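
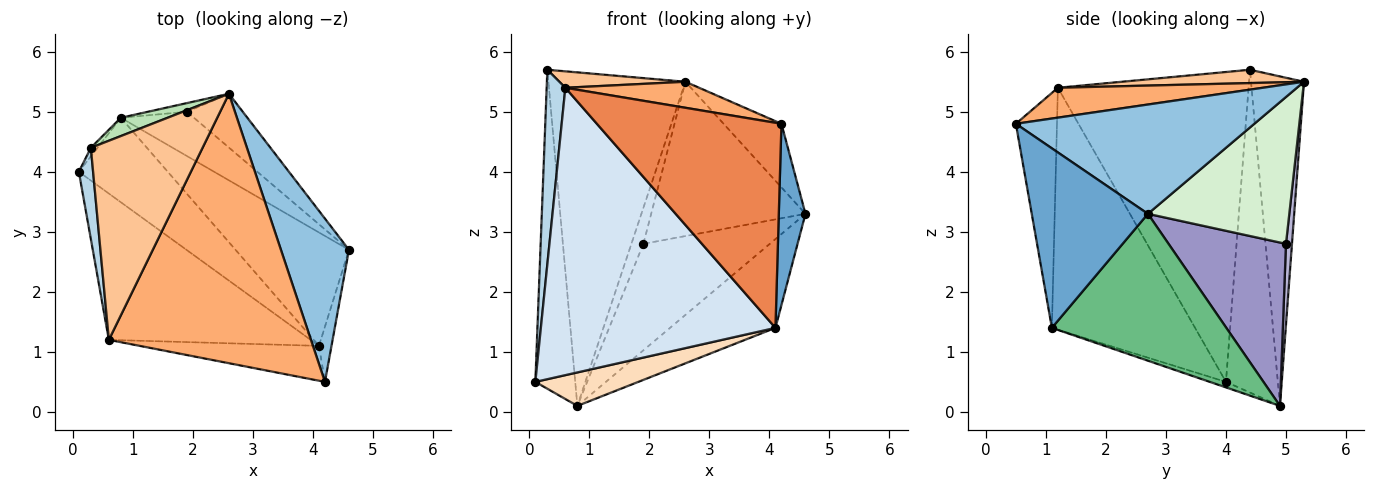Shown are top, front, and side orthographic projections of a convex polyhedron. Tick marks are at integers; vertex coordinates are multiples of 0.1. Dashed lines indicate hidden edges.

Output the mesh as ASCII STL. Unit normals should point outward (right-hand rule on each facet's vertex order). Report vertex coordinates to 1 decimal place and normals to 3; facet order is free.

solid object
 facet normal 0.972 -0.223 -0.068
  outer loop
   vertex 4.1 1.1 1.4
   vertex 4.6 2.7 3.3
   vertex 4.2 0.5 4.8
  endloop
 endfacet
 facet normal 0.832 0.202 0.518
  outer loop
   vertex 2.6 5.3 5.5
   vertex 4.2 0.5 4.8
   vertex 4.6 2.7 3.3
  endloop
 endfacet
 facet normal -0.994 -0.097 0.046
  outer loop
   vertex 0.6 1.2 5.4
   vertex 0.3 4.4 5.7
   vertex 0.1 4.0 0.5
  endloop
 endfacet
 facet normal -0.478 -0.783 -0.399
  outer loop
   vertex 0.6 1.2 5.4
   vertex 0.1 4.0 0.5
   vertex 4.1 1.1 1.4
  endloop
 endfacet
 facet normal -0.215 -0.963 -0.164
  outer loop
   vertex 0.6 1.2 5.4
   vertex 4.1 1.1 1.4
   vertex 4.2 0.5 4.8
  endloop
 endfacet
 facet normal 0.146 -0.095 0.985
  outer loop
   vertex 0.6 1.2 5.4
   vertex 4.2 0.5 4.8
   vertex 2.6 5.3 5.5
  endloop
 endfacet
 facet normal 0.118 -0.082 0.990
  outer loop
   vertex 0.6 1.2 5.4
   vertex 2.6 5.3 5.5
   vertex 0.3 4.4 5.7
  endloop
 endfacet
 facet normal -0.058 -0.368 -0.928
  outer loop
   vertex 0.8 4.9 0.1
   vertex 4.1 1.1 1.4
   vertex 0.1 4.0 0.5
  endloop
 endfacet
 facet normal 0.714 0.432 -0.551
  outer loop
   vertex 0.8 4.9 0.1
   vertex 4.6 2.7 3.3
   vertex 4.1 1.1 1.4
  endloop
 endfacet
 facet normal -0.793 0.609 -0.016
  outer loop
   vertex 0.8 4.9 0.1
   vertex 0.1 4.0 0.5
   vertex 0.3 4.4 5.7
  endloop
 endfacet
 facet normal -0.360 0.932 0.051
  outer loop
   vertex 0.8 4.9 0.1
   vertex 0.3 4.4 5.7
   vertex 2.6 5.3 5.5
  endloop
 endfacet
 facet normal 0.654 0.714 -0.249
  outer loop
   vertex 1.9 5.0 2.8
   vertex 2.6 5.3 5.5
   vertex 4.6 2.7 3.3
  endloop
 endfacet
 facet normal 0.651 0.701 -0.291
  outer loop
   vertex 1.9 5.0 2.8
   vertex 4.6 2.7 3.3
   vertex 0.8 4.9 0.1
  endloop
 endfacet
 facet normal 0.437 0.874 -0.211
  outer loop
   vertex 1.9 5.0 2.8
   vertex 0.8 4.9 0.1
   vertex 2.6 5.3 5.5
  endloop
 endfacet
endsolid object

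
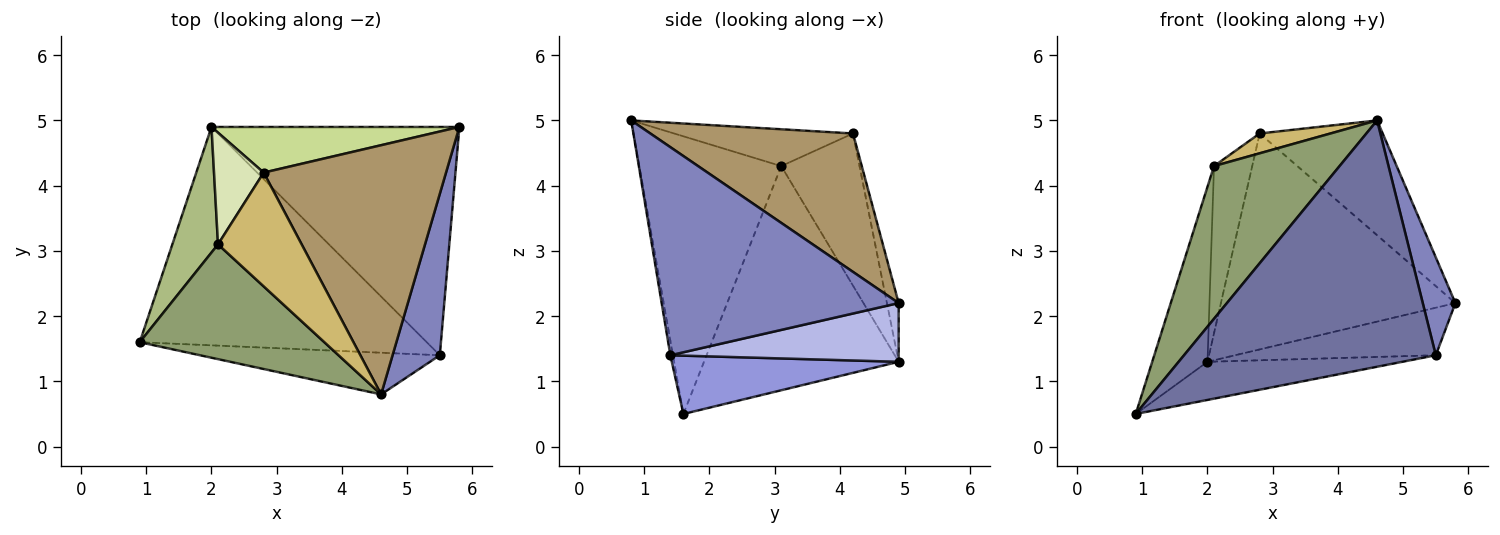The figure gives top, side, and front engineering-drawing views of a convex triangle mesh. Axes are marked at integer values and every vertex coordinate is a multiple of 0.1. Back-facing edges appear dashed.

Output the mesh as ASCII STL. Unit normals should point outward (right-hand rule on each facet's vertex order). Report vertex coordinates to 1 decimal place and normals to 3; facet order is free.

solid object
 facet normal -0.010 -0.986 -0.167
  outer loop
   vertex 5.5 1.4 1.4
   vertex 4.6 0.8 5.0
   vertex 0.9 1.6 0.5
  endloop
 endfacet
 facet normal 0.967 -0.133 0.219
  outer loop
   vertex 5.5 1.4 1.4
   vertex 5.8 4.9 2.2
   vertex 4.6 0.8 5.0
  endloop
 endfacet
 facet normal 0.196 0.169 -0.966
  outer loop
   vertex 5.5 1.4 1.4
   vertex 0.9 1.6 0.5
   vertex 2.0 4.9 1.3
  endloop
 endfacet
 facet normal 0.226 0.199 -0.954
  outer loop
   vertex 5.5 1.4 1.4
   vertex 2.0 4.9 1.3
   vertex 5.8 4.9 2.2
  endloop
 endfacet
 facet normal -0.670 -0.593 0.446
  outer loop
   vertex 2.1 3.1 4.3
   vertex 0.9 1.6 0.5
   vertex 4.6 0.8 5.0
  endloop
 endfacet
 facet normal -0.944 0.268 0.192
  outer loop
   vertex 2.1 3.1 4.3
   vertex 2.0 4.9 1.3
   vertex 0.9 1.6 0.5
  endloop
 endfacet
 facet normal -0.049 0.977 0.207
  outer loop
   vertex 2.8 4.2 4.8
   vertex 5.8 4.9 2.2
   vertex 2.0 4.9 1.3
  endloop
 endfacet
 facet normal -0.862 0.421 0.281
  outer loop
   vertex 2.8 4.2 4.8
   vertex 2.0 4.9 1.3
   vertex 2.1 3.1 4.3
  endloop
 endfacet
 facet normal 0.568 0.345 0.748
  outer loop
   vertex 2.8 4.2 4.8
   vertex 4.6 0.8 5.0
   vertex 5.8 4.9 2.2
  endloop
 endfacet
 facet normal -0.398 -0.158 0.904
  outer loop
   vertex 2.8 4.2 4.8
   vertex 2.1 3.1 4.3
   vertex 4.6 0.8 5.0
  endloop
 endfacet
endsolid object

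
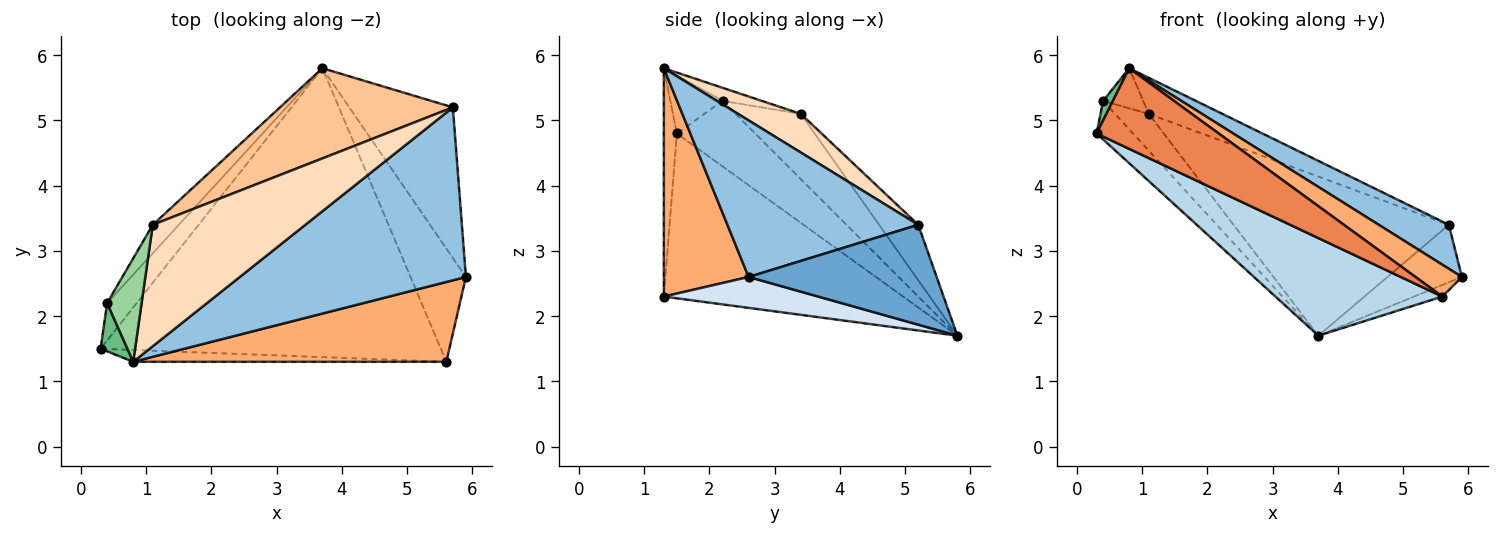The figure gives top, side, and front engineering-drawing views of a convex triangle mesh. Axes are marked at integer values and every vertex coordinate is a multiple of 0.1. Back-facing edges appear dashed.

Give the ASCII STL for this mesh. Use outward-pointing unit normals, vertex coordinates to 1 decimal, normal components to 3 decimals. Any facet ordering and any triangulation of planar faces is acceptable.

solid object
 facet normal 0.669 0.265 -0.694
  outer loop
   vertex 5.7 5.2 3.4
   vertex 5.9 2.6 2.6
   vertex 3.7 5.8 1.7
  endloop
 endfacet
 facet normal 0.557 -0.205 0.805
  outer loop
   vertex 5.7 5.2 3.4
   vertex 0.8 1.3 5.8
   vertex 5.9 2.6 2.6
  endloop
 endfacet
 facet normal -0.417 -0.291 -0.861
  outer loop
   vertex 5.6 1.3 2.3
   vertex 0.3 1.5 4.8
   vertex 3.7 5.8 1.7
  endloop
 endfacet
 facet normal 0.485 0.089 -0.870
  outer loop
   vertex 5.6 1.3 2.3
   vertex 3.7 5.8 1.7
   vertex 5.9 2.6 2.6
  endloop
 endfacet
 facet normal -0.105 -0.984 -0.144
  outer loop
   vertex 5.6 1.3 2.3
   vertex 0.8 1.3 5.8
   vertex 0.3 1.5 4.8
  endloop
 endfacet
 facet normal 0.561 -0.307 0.769
  outer loop
   vertex 5.6 1.3 2.3
   vertex 5.9 2.6 2.6
   vertex 0.8 1.3 5.8
  endloop
 endfacet
 facet normal -0.156 0.859 0.487
  outer loop
   vertex 1.1 3.4 5.1
   vertex 5.7 5.2 3.4
   vertex 3.7 5.8 1.7
  endloop
 endfacet
 facet normal 0.236 0.277 0.932
  outer loop
   vertex 1.1 3.4 5.1
   vertex 0.8 1.3 5.8
   vertex 5.7 5.2 3.4
  endloop
 endfacet
 facet normal -0.895 -0.168 0.414
  outer loop
   vertex 0.4 2.2 5.3
   vertex 0.3 1.5 4.8
   vertex 0.8 1.3 5.8
  endloop
 endfacet
 facet normal -0.333 0.341 0.879
  outer loop
   vertex 0.4 2.2 5.3
   vertex 0.8 1.3 5.8
   vertex 1.1 3.4 5.1
  endloop
 endfacet
 facet normal -0.839 0.390 -0.379
  outer loop
   vertex 0.4 2.2 5.3
   vertex 3.7 5.8 1.7
   vertex 0.3 1.5 4.8
  endloop
 endfacet
 facet normal -0.837 0.433 -0.335
  outer loop
   vertex 0.4 2.2 5.3
   vertex 1.1 3.4 5.1
   vertex 3.7 5.8 1.7
  endloop
 endfacet
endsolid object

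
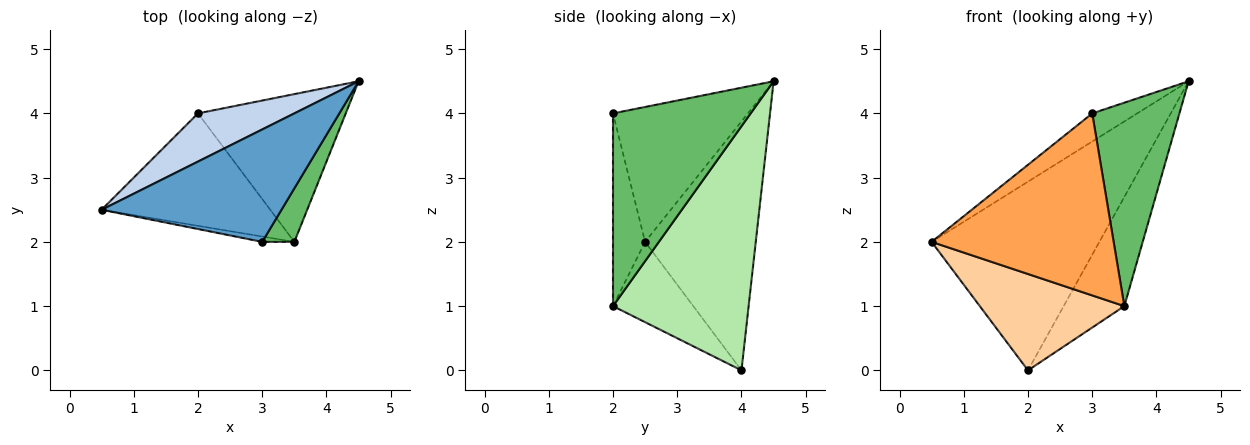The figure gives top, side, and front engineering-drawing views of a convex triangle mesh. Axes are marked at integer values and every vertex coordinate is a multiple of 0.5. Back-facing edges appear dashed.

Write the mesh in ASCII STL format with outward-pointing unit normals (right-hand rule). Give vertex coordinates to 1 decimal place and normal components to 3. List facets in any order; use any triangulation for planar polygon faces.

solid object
 facet normal -0.588 0.196 0.784
  outer loop
   vertex 3.0 2.0 4.0
   vertex 4.5 4.5 4.5
   vertex 0.5 2.5 2.0
  endloop
 endfacet
 facet normal -0.538 0.816 0.208
  outer loop
   vertex 2.0 4.0 0.0
   vertex 0.5 2.5 2.0
   vertex 4.5 4.5 4.5
  endloop
 endfacet
 facet normal -0.174 -0.984 -0.029
  outer loop
   vertex 3.5 2.0 1.0
   vertex 3.0 2.0 4.0
   vertex 0.5 2.5 2.0
  endloop
 endfacet
 facet normal -0.340 -0.612 -0.714
  outer loop
   vertex 3.5 2.0 1.0
   vertex 0.5 2.5 2.0
   vertex 2.0 4.0 0.0
  endloop
 endfacet
 facet normal 0.837 -0.530 0.139
  outer loop
   vertex 3.5 2.0 1.0
   vertex 4.5 4.5 4.5
   vertex 3.0 2.0 4.0
  endloop
 endfacet
 facet normal 0.799 0.357 -0.484
  outer loop
   vertex 3.5 2.0 1.0
   vertex 2.0 4.0 0.0
   vertex 4.5 4.5 4.5
  endloop
 endfacet
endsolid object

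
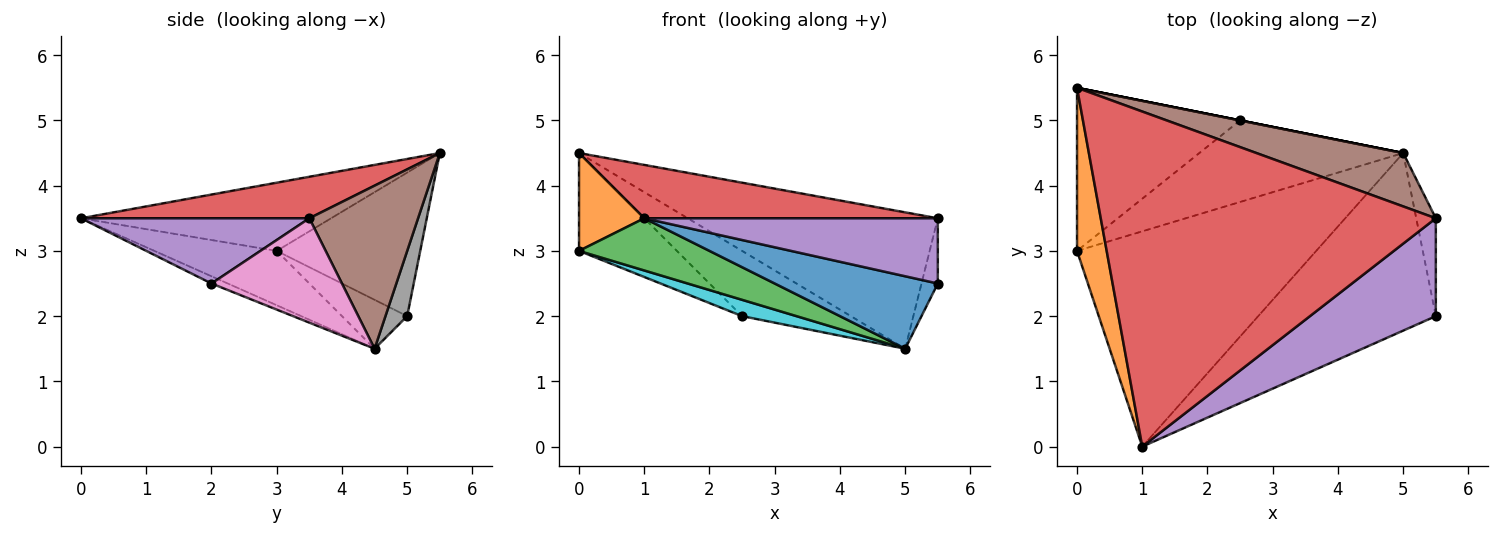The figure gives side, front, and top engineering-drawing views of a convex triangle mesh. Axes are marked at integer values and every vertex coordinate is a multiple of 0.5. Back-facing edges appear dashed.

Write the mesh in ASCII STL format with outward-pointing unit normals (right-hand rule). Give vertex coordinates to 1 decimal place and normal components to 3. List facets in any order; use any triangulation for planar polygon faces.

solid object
 facet normal -0.038 -0.378 -0.925
  outer loop
   vertex 5.0 4.5 1.5
   vertex 5.5 2.0 2.5
   vertex 1.0 0.0 3.5
  endloop
 endfacet
 facet normal -0.892 -0.233 0.388
  outer loop
   vertex 0.0 3.0 3.0
   vertex 1.0 0.0 3.5
   vertex 0.0 5.5 4.5
  endloop
 endfacet
 facet normal -0.216 -0.230 -0.949
  outer loop
   vertex 0.0 3.0 3.0
   vertex 5.0 4.5 1.5
   vertex 1.0 0.0 3.5
  endloop
 endfacet
 facet normal 0.121 -0.156 0.980
  outer loop
   vertex 5.5 3.5 3.5
   vertex 0.0 5.5 4.5
   vertex 1.0 0.0 3.5
  endloop
 endfacet
 facet normal 0.396 -0.509 0.764
  outer loop
   vertex 5.5 3.5 3.5
   vertex 1.0 0.0 3.5
   vertex 5.5 2.0 2.5
  endloop
 endfacet
 facet normal 0.375 0.863 0.338
  outer loop
   vertex 5.5 3.5 3.5
   vertex 5.0 4.5 1.5
   vertex 0.0 5.5 4.5
  endloop
 endfacet
 facet normal 0.976 0.122 -0.183
  outer loop
   vertex 5.5 3.5 3.5
   vertex 5.5 2.0 2.5
   vertex 5.0 4.5 1.5
  endloop
 endfacet
 facet normal 0.196 0.981 0.000
  outer loop
   vertex 2.5 5.0 2.0
   vertex 0.0 5.5 4.5
   vertex 5.0 4.5 1.5
  endloop
 endfacet
 facet normal -0.602 0.411 -0.684
  outer loop
   vertex 2.5 5.0 2.0
   vertex 0.0 3.0 3.0
   vertex 0.0 5.5 4.5
  endloop
 endfacet
 facet normal -0.229 -0.191 -0.955
  outer loop
   vertex 2.5 5.0 2.0
   vertex 5.0 4.5 1.5
   vertex 0.0 3.0 3.0
  endloop
 endfacet
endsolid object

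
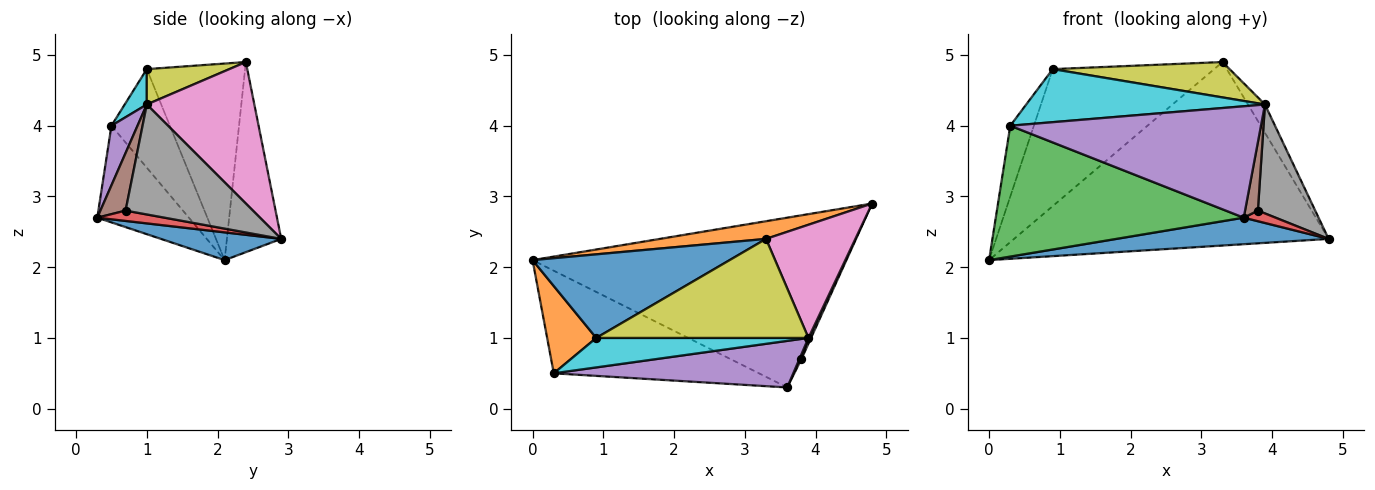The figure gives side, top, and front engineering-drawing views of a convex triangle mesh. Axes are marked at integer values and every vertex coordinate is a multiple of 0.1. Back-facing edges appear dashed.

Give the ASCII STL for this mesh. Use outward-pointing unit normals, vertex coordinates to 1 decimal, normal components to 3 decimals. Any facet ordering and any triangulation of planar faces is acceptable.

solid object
 facet normal 0.087 -0.154 -0.984
  outer loop
   vertex 3.6 0.3 2.7
   vertex 0.0 2.1 2.1
   vertex 4.8 2.9 2.4
  endloop
 endfacet
 facet normal -0.169 0.981 0.095
  outer loop
   vertex 3.3 2.4 4.9
   vertex 4.8 2.9 2.4
   vertex 0.0 2.1 2.1
  endloop
 endfacet
 facet normal -0.279 -0.756 -0.592
  outer loop
   vertex 0.3 0.5 4.0
   vertex 0.0 2.1 2.1
   vertex 3.6 0.3 2.7
  endloop
 endfacet
 facet normal 0.900 -0.426 -0.095
  outer loop
   vertex 3.8 0.7 2.8
   vertex 3.6 0.3 2.7
   vertex 4.8 2.9 2.4
  endloop
 endfacet
 facet normal 0.096 -0.918 0.384
  outer loop
   vertex 3.9 1.0 4.3
   vertex 0.3 0.5 4.0
   vertex 3.6 0.3 2.7
  endloop
 endfacet
 facet normal 0.891 -0.453 0.031
  outer loop
   vertex 3.9 1.0 4.3
   vertex 3.6 0.3 2.7
   vertex 3.8 0.7 2.8
  endloop
 endfacet
 facet normal 0.838 0.132 0.529
  outer loop
   vertex 3.9 1.0 4.3
   vertex 4.8 2.9 2.4
   vertex 3.3 2.4 4.9
  endloop
 endfacet
 facet normal 0.912 -0.410 0.021
  outer loop
   vertex 3.9 1.0 4.3
   vertex 3.8 0.7 2.8
   vertex 4.8 2.9 2.4
  endloop
 endfacet
 facet normal 0.155 -0.332 0.930
  outer loop
   vertex 0.9 1.0 4.8
   vertex 3.9 1.0 4.3
   vertex 3.3 2.4 4.9
  endloop
 endfacet
 facet normal 0.081 -0.871 0.484
  outer loop
   vertex 0.9 1.0 4.8
   vertex 0.3 0.5 4.0
   vertex 3.9 1.0 4.3
  endloop
 endfacet
 facet normal -0.461 0.757 0.462
  outer loop
   vertex 0.9 1.0 4.8
   vertex 3.3 2.4 4.9
   vertex 0.0 2.1 2.1
  endloop
 endfacet
 facet normal -0.842 0.340 0.419
  outer loop
   vertex 0.9 1.0 4.8
   vertex 0.0 2.1 2.1
   vertex 0.3 0.5 4.0
  endloop
 endfacet
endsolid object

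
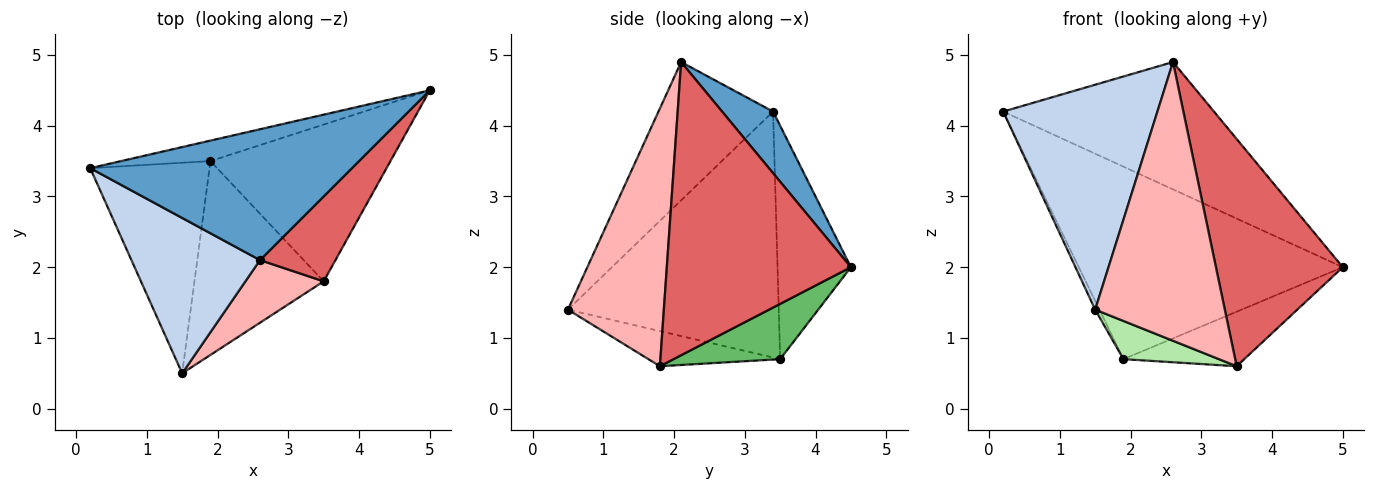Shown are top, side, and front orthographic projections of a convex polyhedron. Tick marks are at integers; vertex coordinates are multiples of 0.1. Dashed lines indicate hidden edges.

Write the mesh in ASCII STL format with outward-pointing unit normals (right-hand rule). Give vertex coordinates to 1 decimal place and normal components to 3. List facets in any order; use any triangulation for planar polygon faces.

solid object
 facet normal 0.166 0.688 0.707
  outer loop
   vertex 2.6 2.1 4.9
   vertex 5.0 4.5 2.0
   vertex 0.2 3.4 4.2
  endloop
 endfacet
 facet normal -0.522 -0.702 0.485
  outer loop
   vertex 2.6 2.1 4.9
   vertex 0.2 3.4 4.2
   vertex 1.5 0.5 1.4
  endloop
 endfacet
 facet normal -0.266 0.958 -0.102
  outer loop
   vertex 1.9 3.5 0.7
   vertex 0.2 3.4 4.2
   vertex 5.0 4.5 2.0
  endloop
 endfacet
 facet normal -0.900 0.018 -0.436
  outer loop
   vertex 1.9 3.5 0.7
   vertex 1.5 0.5 1.4
   vertex 0.2 3.4 4.2
  endloop
 endfacet
 facet normal 0.279 0.316 -0.907
  outer loop
   vertex 3.5 1.8 0.6
   vertex 1.9 3.5 0.7
   vertex 5.0 4.5 2.0
  endloop
 endfacet
 facet normal -0.258 -0.187 -0.948
  outer loop
   vertex 3.5 1.8 0.6
   vertex 1.5 0.5 1.4
   vertex 1.9 3.5 0.7
  endloop
 endfacet
 facet normal 0.806 -0.555 0.207
  outer loop
   vertex 3.5 1.8 0.6
   vertex 5.0 4.5 2.0
   vertex 2.6 2.1 4.9
  endloop
 endfacet
 facet normal 0.585 -0.791 0.178
  outer loop
   vertex 3.5 1.8 0.6
   vertex 2.6 2.1 4.9
   vertex 1.5 0.5 1.4
  endloop
 endfacet
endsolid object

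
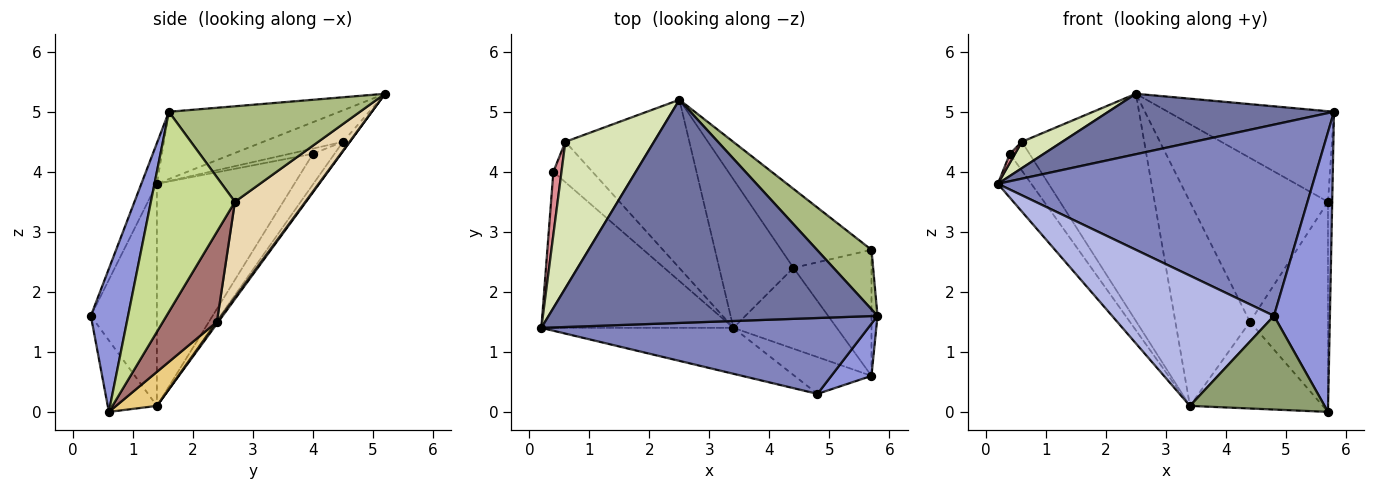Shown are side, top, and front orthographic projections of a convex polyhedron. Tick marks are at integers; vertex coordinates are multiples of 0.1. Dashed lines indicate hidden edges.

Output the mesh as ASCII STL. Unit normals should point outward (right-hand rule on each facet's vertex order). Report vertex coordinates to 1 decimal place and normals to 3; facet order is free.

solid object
 facet normal -0.194 -0.257 0.947
  outer loop
   vertex 2.5 5.2 5.3
   vertex 0.2 1.4 3.8
   vertex 5.8 1.6 5.0
  endloop
 endfacet
 facet normal -0.046 -0.929 0.368
  outer loop
   vertex 4.8 0.3 1.6
   vertex 5.8 1.6 5.0
   vertex 0.2 1.4 3.8
  endloop
 endfacet
 facet normal 0.547 -0.823 0.154
  outer loop
   vertex 4.8 0.3 1.6
   vertex 5.7 0.6 0.0
   vertex 5.8 1.6 5.0
  endloop
 endfacet
 facet normal -0.359 -0.880 -0.310
  outer loop
   vertex 4.8 0.3 1.6
   vertex 0.2 1.4 3.8
   vertex 3.4 1.4 0.1
  endloop
 endfacet
 facet normal -0.322 -0.881 -0.346
  outer loop
   vertex 4.8 0.3 1.6
   vertex 3.4 1.4 0.1
   vertex 5.7 0.6 0.0
  endloop
 endfacet
 facet normal 0.693 0.602 0.396
  outer loop
   vertex 5.7 2.7 3.5
   vertex 2.5 5.2 5.3
   vertex 5.8 1.6 5.0
  endloop
 endfacet
 facet normal 0.998 0.050 -0.030
  outer loop
   vertex 5.7 2.7 3.5
   vertex 5.8 1.6 5.0
   vertex 5.7 0.6 0.0
  endloop
 endfacet
 facet normal -0.330 -0.167 0.929
  outer loop
   vertex 0.6 4.5 4.5
   vertex 0.2 1.4 3.8
   vertex 2.5 5.2 5.3
  endloop
 endfacet
 facet normal -0.045 0.803 -0.595
  outer loop
   vertex 0.6 4.5 4.5
   vertex 2.5 5.2 5.3
   vertex 3.4 1.4 0.1
  endloop
 endfacet
 facet normal 0.015 0.809 -0.588
  outer loop
   vertex 4.4 2.4 1.5
   vertex 3.4 1.4 0.1
   vertex 2.5 5.2 5.3
  endloop
 endfacet
 facet normal 0.219 0.713 -0.666
  outer loop
   vertex 4.4 2.4 1.5
   vertex 5.7 0.6 0.0
   vertex 3.4 1.4 0.1
  endloop
 endfacet
 facet normal 0.418 0.819 -0.394
  outer loop
   vertex 4.4 2.4 1.5
   vertex 2.5 5.2 5.3
   vertex 5.7 2.7 3.5
  endloop
 endfacet
 facet normal 0.510 0.737 -0.442
  outer loop
   vertex 4.4 2.4 1.5
   vertex 5.7 2.7 3.5
   vertex 5.7 0.6 0.0
  endloop
 endfacet
 facet normal -0.744 0.181 -0.643
  outer loop
   vertex 0.4 4.0 4.3
   vertex 3.4 1.4 0.1
   vertex 0.2 1.4 3.8
  endloop
 endfacet
 facet normal -0.537 -0.119 0.835
  outer loop
   vertex 0.4 4.0 4.3
   vertex 0.2 1.4 3.8
   vertex 0.6 4.5 4.5
  endloop
 endfacet
 facet normal -0.537 0.490 -0.687
  outer loop
   vertex 0.4 4.0 4.3
   vertex 0.6 4.5 4.5
   vertex 3.4 1.4 0.1
  endloop
 endfacet
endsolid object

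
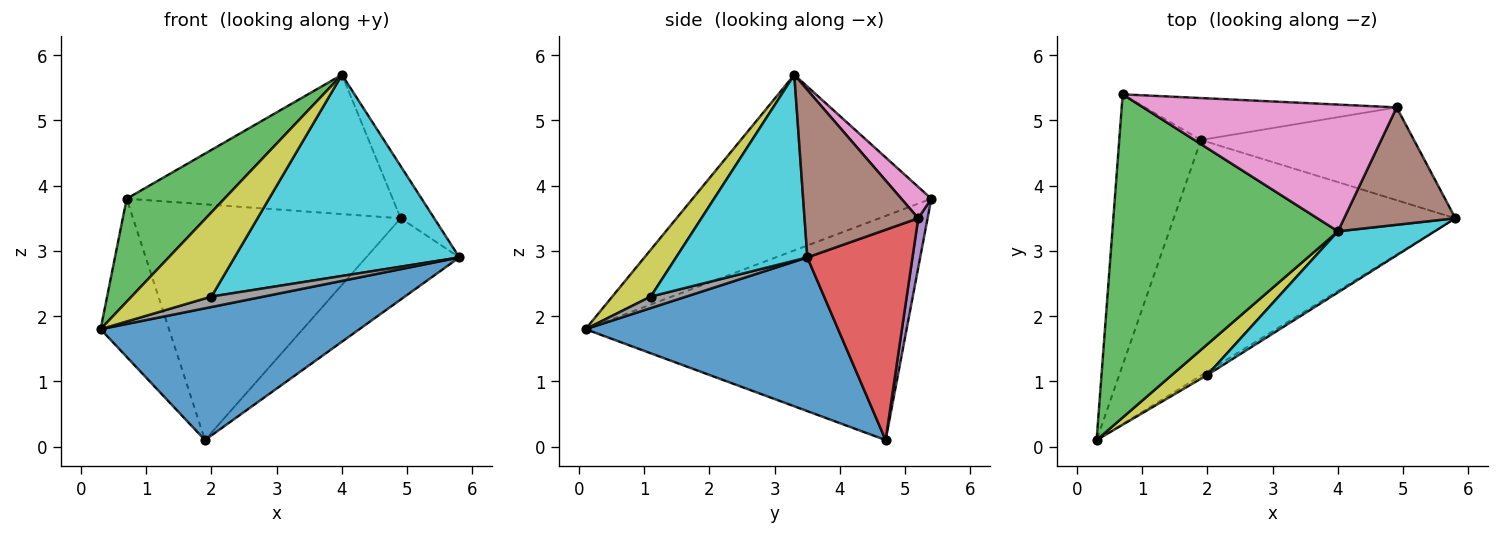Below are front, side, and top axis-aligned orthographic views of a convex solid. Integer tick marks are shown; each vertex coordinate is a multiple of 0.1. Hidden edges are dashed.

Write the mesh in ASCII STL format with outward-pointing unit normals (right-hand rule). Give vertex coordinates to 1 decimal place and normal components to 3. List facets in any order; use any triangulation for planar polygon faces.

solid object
 facet normal 0.430 -0.441 -0.788
  outer loop
   vertex 1.9 4.7 0.1
   vertex 5.8 3.5 2.9
   vertex 0.3 0.1 1.8
  endloop
 endfacet
 facet normal -0.921 0.196 -0.336
  outer loop
   vertex 1.9 4.7 0.1
   vertex 0.3 0.1 1.8
   vertex 0.7 5.4 3.8
  endloop
 endfacet
 facet normal -0.596 -0.244 0.765
  outer loop
   vertex 4.0 3.3 5.7
   vertex 0.7 5.4 3.8
   vertex 0.3 0.1 1.8
  endloop
 endfacet
 facet normal 0.596 0.529 -0.604
  outer loop
   vertex 4.9 5.2 3.5
   vertex 5.8 3.5 2.9
   vertex 1.9 4.7 0.1
  endloop
 endfacet
 facet normal 0.034 0.984 -0.175
  outer loop
   vertex 4.9 5.2 3.5
   vertex 1.9 4.7 0.1
   vertex 0.7 5.4 3.8
  endloop
 endfacet
 facet normal 0.809 0.239 0.537
  outer loop
   vertex 4.9 5.2 3.5
   vertex 4.0 3.3 5.7
   vertex 5.8 3.5 2.9
  endloop
 endfacet
 facet normal 0.083 0.737 0.671
  outer loop
   vertex 4.9 5.2 3.5
   vertex 0.7 5.4 3.8
   vertex 4.0 3.3 5.7
  endloop
 endfacet
 facet normal 0.545 -0.799 -0.254
  outer loop
   vertex 2.0 1.1 2.3
   vertex 0.3 0.1 1.8
   vertex 5.8 3.5 2.9
  endloop
 endfacet
 facet normal 0.412 -0.856 0.312
  outer loop
   vertex 2.0 1.1 2.3
   vertex 4.0 3.3 5.7
   vertex 0.3 0.1 1.8
  endloop
 endfacet
 facet normal 0.488 -0.835 0.254
  outer loop
   vertex 2.0 1.1 2.3
   vertex 5.8 3.5 2.9
   vertex 4.0 3.3 5.7
  endloop
 endfacet
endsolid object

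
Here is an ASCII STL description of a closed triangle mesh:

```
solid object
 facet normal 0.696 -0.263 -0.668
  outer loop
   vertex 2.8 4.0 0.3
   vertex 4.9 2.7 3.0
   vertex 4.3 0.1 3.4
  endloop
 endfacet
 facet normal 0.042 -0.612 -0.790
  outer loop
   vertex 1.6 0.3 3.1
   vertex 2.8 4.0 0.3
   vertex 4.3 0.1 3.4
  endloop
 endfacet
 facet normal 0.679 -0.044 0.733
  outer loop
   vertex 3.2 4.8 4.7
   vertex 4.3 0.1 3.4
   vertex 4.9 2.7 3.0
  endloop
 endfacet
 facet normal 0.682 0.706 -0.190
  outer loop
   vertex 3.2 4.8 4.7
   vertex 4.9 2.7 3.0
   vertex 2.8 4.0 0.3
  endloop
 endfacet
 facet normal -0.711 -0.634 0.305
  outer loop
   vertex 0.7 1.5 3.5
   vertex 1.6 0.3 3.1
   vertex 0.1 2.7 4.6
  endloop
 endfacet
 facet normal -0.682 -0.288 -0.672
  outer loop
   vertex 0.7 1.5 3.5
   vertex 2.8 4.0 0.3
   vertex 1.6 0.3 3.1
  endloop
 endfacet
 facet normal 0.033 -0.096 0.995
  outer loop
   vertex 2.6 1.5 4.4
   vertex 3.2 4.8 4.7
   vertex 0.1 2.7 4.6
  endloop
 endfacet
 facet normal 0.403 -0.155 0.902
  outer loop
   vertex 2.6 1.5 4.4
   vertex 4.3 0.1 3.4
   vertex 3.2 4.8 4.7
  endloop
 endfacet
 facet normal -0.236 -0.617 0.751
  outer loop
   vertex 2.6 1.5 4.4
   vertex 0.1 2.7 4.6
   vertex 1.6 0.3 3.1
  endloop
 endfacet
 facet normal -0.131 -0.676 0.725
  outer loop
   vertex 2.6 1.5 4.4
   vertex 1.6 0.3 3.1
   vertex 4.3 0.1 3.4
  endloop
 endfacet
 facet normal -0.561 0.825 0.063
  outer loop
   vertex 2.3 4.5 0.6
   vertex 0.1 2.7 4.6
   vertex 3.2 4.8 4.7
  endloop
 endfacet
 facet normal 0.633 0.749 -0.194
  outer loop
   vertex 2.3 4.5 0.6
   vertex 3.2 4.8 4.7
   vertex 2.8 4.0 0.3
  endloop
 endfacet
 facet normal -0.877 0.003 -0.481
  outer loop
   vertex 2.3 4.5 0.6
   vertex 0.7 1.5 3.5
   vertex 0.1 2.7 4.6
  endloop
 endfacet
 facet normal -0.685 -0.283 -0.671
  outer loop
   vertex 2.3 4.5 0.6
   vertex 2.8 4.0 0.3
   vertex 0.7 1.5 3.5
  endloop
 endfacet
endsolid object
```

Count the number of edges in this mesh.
21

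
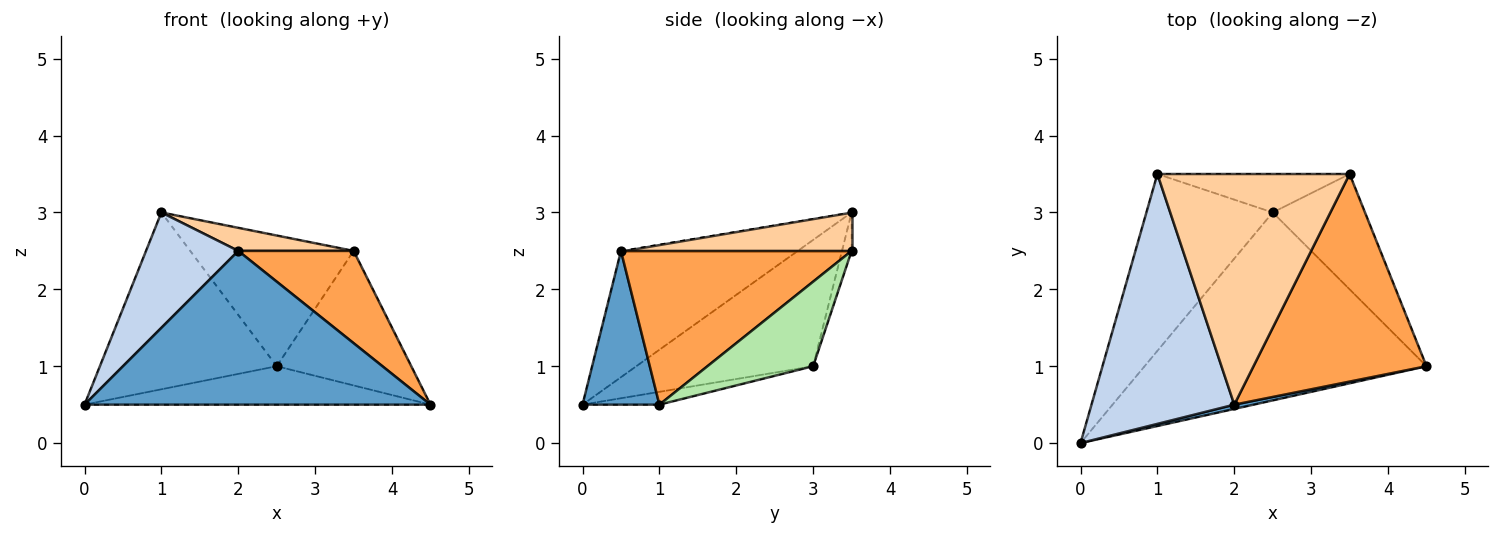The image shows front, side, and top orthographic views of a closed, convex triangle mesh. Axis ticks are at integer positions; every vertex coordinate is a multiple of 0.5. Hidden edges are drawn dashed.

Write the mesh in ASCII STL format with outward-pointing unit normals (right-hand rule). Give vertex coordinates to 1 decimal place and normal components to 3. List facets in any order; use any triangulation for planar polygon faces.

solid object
 facet normal 0.217 -0.976 0.027
  outer loop
   vertex 2.0 0.5 2.5
   vertex 0.0 0.0 0.5
   vertex 4.5 1.0 0.5
  endloop
 endfacet
 facet normal -0.626 -0.327 0.708
  outer loop
   vertex 2.0 0.5 2.5
   vertex 1.0 3.5 3.0
   vertex 0.0 0.0 0.5
  endloop
 endfacet
 facet normal 0.630 -0.315 0.709
  outer loop
   vertex 2.0 0.5 2.5
   vertex 4.5 1.0 0.5
   vertex 3.5 3.5 2.5
  endloop
 endfacet
 facet normal 0.195 -0.098 0.976
  outer loop
   vertex 2.0 0.5 2.5
   vertex 3.5 3.5 2.5
   vertex 1.0 3.5 3.0
  endloop
 endfacet
 facet normal -0.044 0.200 -0.979
  outer loop
   vertex 2.5 3.0 1.0
   vertex 4.5 1.0 0.5
   vertex 0.0 0.0 0.5
  endloop
 endfacet
 facet normal 0.512 0.652 -0.559
  outer loop
   vertex 2.5 3.0 1.0
   vertex 3.5 3.5 2.5
   vertex 4.5 1.0 0.5
  endloop
 endfacet
 facet normal -0.577 0.577 -0.577
  outer loop
   vertex 2.5 3.0 1.0
   vertex 0.0 0.0 0.5
   vertex 1.0 3.5 3.0
  endloop
 endfacet
 facet normal -0.056 0.958 -0.282
  outer loop
   vertex 2.5 3.0 1.0
   vertex 1.0 3.5 3.0
   vertex 3.5 3.5 2.5
  endloop
 endfacet
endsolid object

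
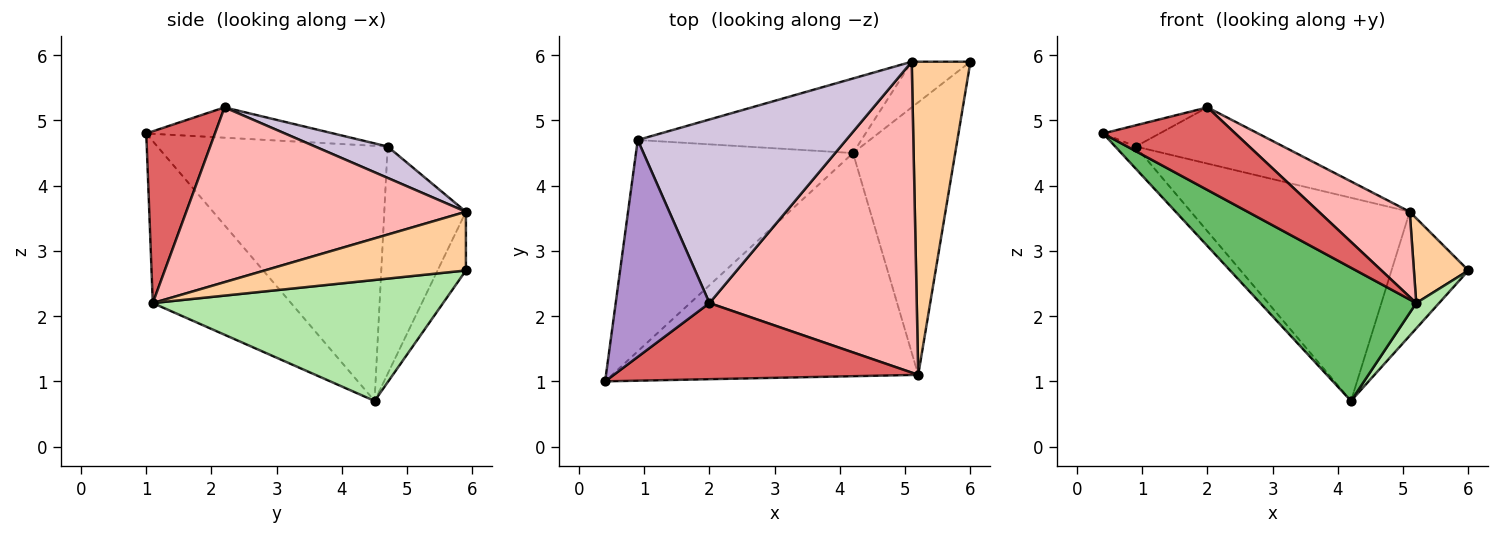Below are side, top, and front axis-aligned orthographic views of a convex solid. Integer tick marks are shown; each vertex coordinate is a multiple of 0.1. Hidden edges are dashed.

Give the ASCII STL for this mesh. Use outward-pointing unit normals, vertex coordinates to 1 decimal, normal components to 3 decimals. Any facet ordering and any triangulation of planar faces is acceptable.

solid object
 facet normal -0.327 0.887 -0.327
  outer loop
   vertex 4.2 4.5 0.7
   vertex 5.1 5.9 3.6
   vertex 6.0 5.9 2.7
  endloop
 endfacet
 facet normal -0.760 0.068 -0.646
  outer loop
   vertex 0.9 4.7 4.6
   vertex 4.2 4.5 0.7
   vertex 0.4 1.0 4.8
  endloop
 endfacet
 facet normal -0.331 0.886 -0.325
  outer loop
   vertex 0.9 4.7 4.6
   vertex 5.1 5.9 3.6
   vertex 4.2 4.5 0.7
  endloop
 endfacet
 facet normal 0.694 -0.188 0.694
  outer loop
   vertex 5.2 1.1 2.2
   vertex 6.0 5.9 2.7
   vertex 5.1 5.9 3.6
  endloop
 endfacet
 facet normal -0.414 -0.467 -0.782
  outer loop
   vertex 5.2 1.1 2.2
   vertex 0.4 1.0 4.8
   vertex 4.2 4.5 0.7
  endloop
 endfacet
 facet normal 0.762 -0.060 -0.644
  outer loop
   vertex 5.2 1.1 2.2
   vertex 4.2 4.5 0.7
   vertex 6.0 5.9 2.7
  endloop
 endfacet
 facet normal 0.357 -0.687 0.633
  outer loop
   vertex 2.0 2.2 5.2
   vertex 0.4 1.0 4.8
   vertex 5.2 1.1 2.2
  endloop
 endfacet
 facet normal 0.631 -0.205 0.748
  outer loop
   vertex 2.0 2.2 5.2
   vertex 5.2 1.1 2.2
   vertex 5.1 5.9 3.6
  endloop
 endfacet
 facet normal -0.306 0.093 0.947
  outer loop
   vertex 2.0 2.2 5.2
   vertex 0.9 4.7 4.6
   vertex 0.4 1.0 4.8
  endloop
 endfacet
 facet normal 0.143 0.290 0.946
  outer loop
   vertex 2.0 2.2 5.2
   vertex 5.1 5.9 3.6
   vertex 0.9 4.7 4.6
  endloop
 endfacet
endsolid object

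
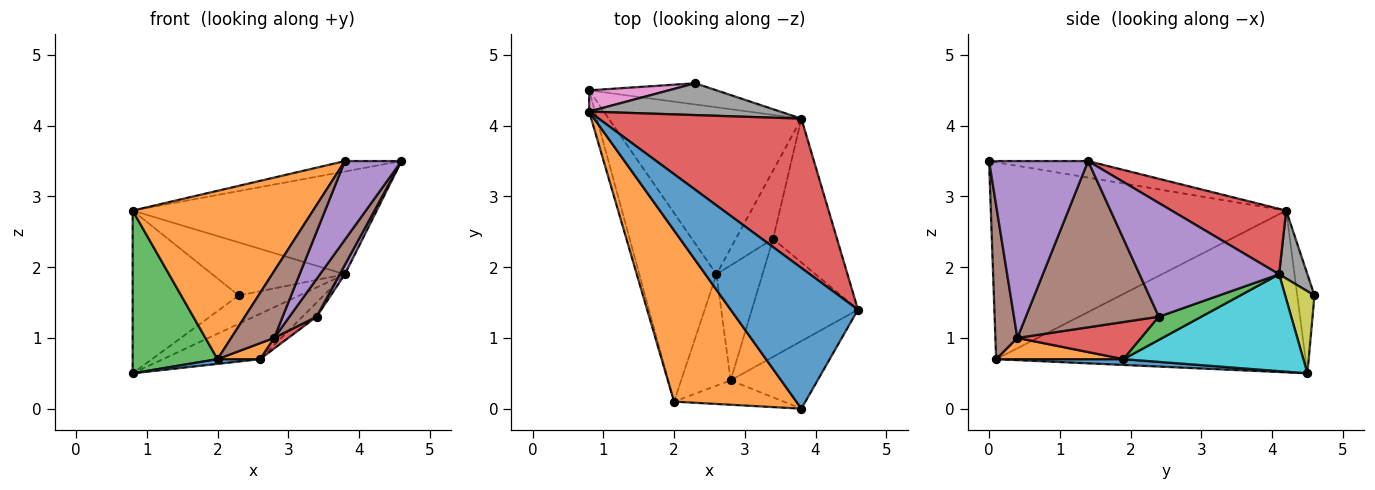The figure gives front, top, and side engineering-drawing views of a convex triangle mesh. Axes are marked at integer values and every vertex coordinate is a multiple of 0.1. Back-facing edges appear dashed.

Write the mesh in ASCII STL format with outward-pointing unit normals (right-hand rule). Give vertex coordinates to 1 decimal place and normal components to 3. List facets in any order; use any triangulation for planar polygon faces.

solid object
 facet normal -0.128 0.073 0.989
  outer loop
   vertex 3.8 0.0 3.5
   vertex 4.6 1.4 3.5
   vertex 0.8 4.2 2.8
  endloop
 endfacet
 facet normal -0.754 -0.461 0.468
  outer loop
   vertex 2.0 0.1 0.7
   vertex 3.8 0.0 3.5
   vertex 0.8 4.2 2.8
  endloop
 endfacet
 facet normal -0.964 -0.264 -0.034
  outer loop
   vertex 2.0 0.1 0.7
   vertex 0.8 4.2 2.8
   vertex 0.8 4.5 0.5
  endloop
 endfacet
 facet normal 0.257 0.548 0.796
  outer loop
   vertex 3.8 4.1 1.9
   vertex 0.8 4.2 2.8
   vertex 4.6 1.4 3.5
  endloop
 endfacet
 facet normal 0.799 -0.456 -0.392
  outer loop
   vertex 2.8 0.4 1.0
   vertex 4.6 1.4 3.5
   vertex 3.8 0.0 3.5
  endloop
 endfacet
 facet normal 0.433 -0.847 -0.309
  outer loop
   vertex 2.8 0.4 1.0
   vertex 3.8 0.0 3.5
   vertex 2.0 0.1 0.7
  endloop
 endfacet
 facet normal -0.159 0.979 0.128
  outer loop
   vertex 2.3 4.6 1.6
   vertex 0.8 4.5 0.5
   vertex 0.8 4.2 2.8
  endloop
 endfacet
 facet normal 0.180 0.843 0.506
  outer loop
   vertex 2.3 4.6 1.6
   vertex 0.8 4.2 2.8
   vertex 3.8 4.1 1.9
  endloop
 endfacet
 facet normal 0.361 0.746 -0.560
  outer loop
   vertex 2.3 4.6 1.6
   vertex 3.8 4.1 1.9
   vertex 0.8 4.5 0.5
  endloop
 endfacet
 facet normal 0.437 0.235 -0.868
  outer loop
   vertex 2.6 1.9 0.7
   vertex 0.8 4.5 0.5
   vertex 3.8 4.1 1.9
  endloop
 endfacet
 facet normal 0.075 -0.025 -0.997
  outer loop
   vertex 2.6 1.9 0.7
   vertex 2.0 0.1 0.7
   vertex 0.8 4.5 0.5
  endloop
 endfacet
 facet normal 0.391 -0.130 -0.911
  outer loop
   vertex 2.6 1.9 0.7
   vertex 2.8 0.4 1.0
   vertex 2.0 0.1 0.7
  endloop
 endfacet
 facet normal 0.519 0.173 -0.837
  outer loop
   vertex 3.4 2.4 1.3
   vertex 2.6 1.9 0.7
   vertex 3.8 4.1 1.9
  endloop
 endfacet
 facet normal 0.627 -0.072 -0.776
  outer loop
   vertex 3.4 2.4 1.3
   vertex 2.8 0.4 1.0
   vertex 2.6 1.9 0.7
  endloop
 endfacet
 facet normal 0.871 -0.032 -0.490
  outer loop
   vertex 3.4 2.4 1.3
   vertex 3.8 4.1 1.9
   vertex 4.6 1.4 3.5
  endloop
 endfacet
 facet normal 0.831 -0.170 -0.530
  outer loop
   vertex 3.4 2.4 1.3
   vertex 4.6 1.4 3.5
   vertex 2.8 0.4 1.0
  endloop
 endfacet
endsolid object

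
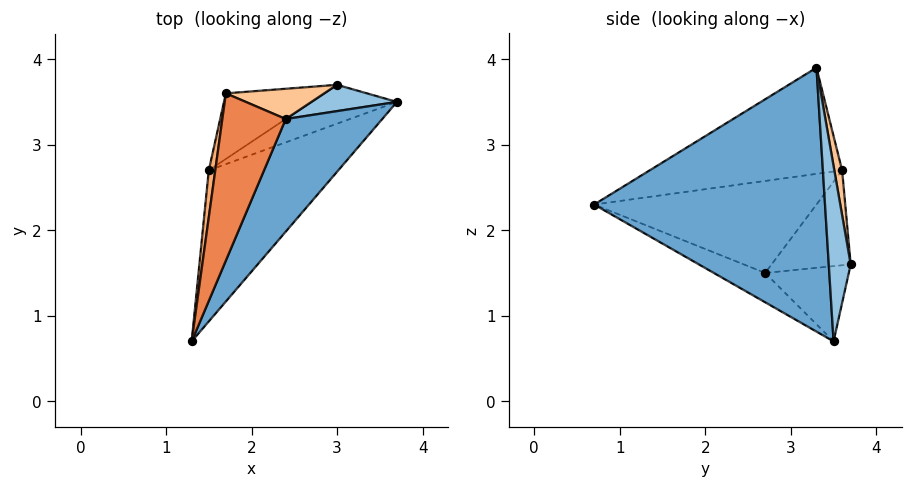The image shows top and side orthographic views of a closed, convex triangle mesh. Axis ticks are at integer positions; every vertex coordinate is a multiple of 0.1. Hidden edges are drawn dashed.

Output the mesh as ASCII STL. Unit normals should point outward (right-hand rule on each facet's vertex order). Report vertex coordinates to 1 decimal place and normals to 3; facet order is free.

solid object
 facet normal 0.802 -0.520 0.293
  outer loop
   vertex 2.4 3.3 3.9
   vertex 1.3 0.7 2.3
   vertex 3.7 3.5 0.7
  endloop
 endfacet
 facet normal 0.583 0.761 0.284
  outer loop
   vertex 3.0 3.7 1.6
   vertex 2.4 3.3 3.9
   vertex 3.7 3.5 0.7
  endloop
 endfacet
 facet normal -0.207 -0.345 -0.915
  outer loop
   vertex 1.5 2.7 1.5
   vertex 3.7 3.5 0.7
   vertex 1.3 0.7 2.3
  endloop
 endfacet
 facet normal -0.452 0.729 -0.514
  outer loop
   vertex 1.5 2.7 1.5
   vertex 3.0 3.7 1.6
   vertex 3.7 3.5 0.7
  endloop
 endfacet
 facet normal -0.858 0.048 0.512
  outer loop
   vertex 1.7 3.6 2.7
   vertex 1.3 0.7 2.3
   vertex 2.4 3.3 3.9
  endloop
 endfacet
 facet normal -0.989 0.127 0.070
  outer loop
   vertex 1.7 3.6 2.7
   vertex 1.5 2.7 1.5
   vertex 1.3 0.7 2.3
  endloop
 endfacet
 facet normal 0.088 0.977 0.193
  outer loop
   vertex 1.7 3.6 2.7
   vertex 2.4 3.3 3.9
   vertex 3.0 3.7 1.6
  endloop
 endfacet
 facet normal -0.464 0.744 -0.481
  outer loop
   vertex 1.7 3.6 2.7
   vertex 3.0 3.7 1.6
   vertex 1.5 2.7 1.5
  endloop
 endfacet
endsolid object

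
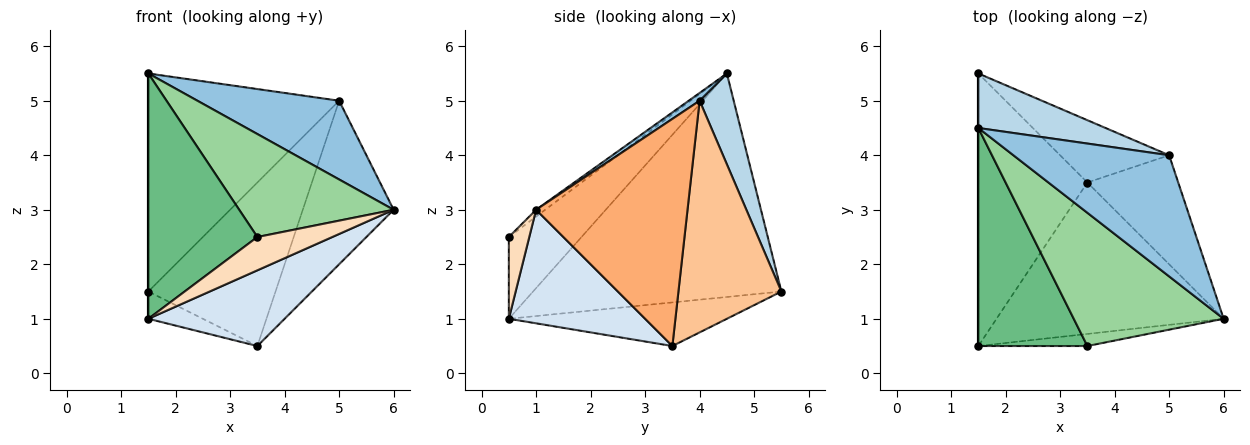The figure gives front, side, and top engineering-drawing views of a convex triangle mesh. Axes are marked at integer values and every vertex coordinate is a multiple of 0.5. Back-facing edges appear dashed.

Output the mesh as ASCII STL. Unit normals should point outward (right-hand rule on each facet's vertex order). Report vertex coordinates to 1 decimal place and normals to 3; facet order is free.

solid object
 facet normal -1.000 0.000 0.000
  outer loop
   vertex 1.5 4.5 5.5
   vertex 1.5 5.5 1.5
   vertex 1.5 0.5 1.0
  endloop
 endfacet
 facet normal 0.042 -0.545 0.838
  outer loop
   vertex 5.0 4.0 5.0
   vertex 1.5 4.5 5.5
   vertex 6.0 1.0 3.0
  endloop
 endfacet
 facet normal 0.171 0.956 0.239
  outer loop
   vertex 5.0 4.0 5.0
   vertex 1.5 5.5 1.5
   vertex 1.5 4.5 5.5
  endloop
 endfacet
 facet normal 0.408 -0.408 -0.816
  outer loop
   vertex 3.5 3.5 0.5
   vertex 6.0 1.0 3.0
   vertex 1.5 0.5 1.0
  endloop
 endfacet
 facet normal -0.370 0.092 -0.925
  outer loop
   vertex 3.5 3.5 0.5
   vertex 1.5 0.5 1.0
   vertex 1.5 5.5 1.5
  endloop
 endfacet
 facet normal 0.811 0.487 -0.324
  outer loop
   vertex 3.5 3.5 0.5
   vertex 5.0 4.0 5.0
   vertex 6.0 1.0 3.0
  endloop
 endfacet
 facet normal 0.603 0.745 -0.284
  outer loop
   vertex 3.5 3.5 0.5
   vertex 1.5 5.5 1.5
   vertex 5.0 4.0 5.0
  endloop
 endfacet
 facet normal 0.248 -0.910 -0.331
  outer loop
   vertex 3.5 0.5 2.5
   vertex 1.5 0.5 1.0
   vertex 6.0 1.0 3.0
  endloop
 endfacet
 facet normal -0.446 -0.669 0.595
  outer loop
   vertex 3.5 0.5 2.5
   vertex 1.5 4.5 5.5
   vertex 1.5 0.5 1.0
  endloop
 endfacet
 facet normal -0.036 -0.611 0.791
  outer loop
   vertex 3.5 0.5 2.5
   vertex 6.0 1.0 3.0
   vertex 1.5 4.5 5.5
  endloop
 endfacet
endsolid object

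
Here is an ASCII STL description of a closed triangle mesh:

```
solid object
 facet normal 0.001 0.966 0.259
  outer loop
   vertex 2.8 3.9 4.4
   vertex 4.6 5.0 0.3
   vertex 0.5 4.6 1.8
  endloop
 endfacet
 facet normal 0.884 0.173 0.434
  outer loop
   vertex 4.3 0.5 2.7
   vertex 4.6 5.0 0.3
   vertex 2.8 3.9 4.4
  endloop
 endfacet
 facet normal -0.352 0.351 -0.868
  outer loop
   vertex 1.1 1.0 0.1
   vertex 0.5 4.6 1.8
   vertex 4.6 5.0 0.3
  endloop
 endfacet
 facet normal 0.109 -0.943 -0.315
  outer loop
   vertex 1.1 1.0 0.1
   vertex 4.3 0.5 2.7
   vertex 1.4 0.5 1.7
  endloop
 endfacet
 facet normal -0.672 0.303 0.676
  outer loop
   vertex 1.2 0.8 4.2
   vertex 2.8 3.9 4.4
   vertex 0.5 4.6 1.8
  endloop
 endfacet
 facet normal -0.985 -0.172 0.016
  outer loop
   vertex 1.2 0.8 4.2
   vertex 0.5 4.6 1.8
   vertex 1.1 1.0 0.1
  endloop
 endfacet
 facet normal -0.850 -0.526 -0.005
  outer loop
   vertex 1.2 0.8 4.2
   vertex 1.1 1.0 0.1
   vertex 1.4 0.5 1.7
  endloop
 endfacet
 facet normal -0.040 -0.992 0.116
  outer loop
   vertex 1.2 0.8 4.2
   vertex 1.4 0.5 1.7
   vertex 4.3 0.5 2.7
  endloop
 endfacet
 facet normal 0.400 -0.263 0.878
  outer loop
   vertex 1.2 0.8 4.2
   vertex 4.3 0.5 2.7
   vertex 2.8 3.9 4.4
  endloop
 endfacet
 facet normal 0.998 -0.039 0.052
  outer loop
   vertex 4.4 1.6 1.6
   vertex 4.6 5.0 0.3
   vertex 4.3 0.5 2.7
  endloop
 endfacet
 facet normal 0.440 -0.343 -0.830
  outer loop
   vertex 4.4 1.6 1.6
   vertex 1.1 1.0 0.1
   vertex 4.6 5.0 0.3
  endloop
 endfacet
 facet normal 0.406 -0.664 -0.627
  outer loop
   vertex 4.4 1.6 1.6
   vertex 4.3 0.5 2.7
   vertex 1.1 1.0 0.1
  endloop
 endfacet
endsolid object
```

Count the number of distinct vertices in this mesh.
8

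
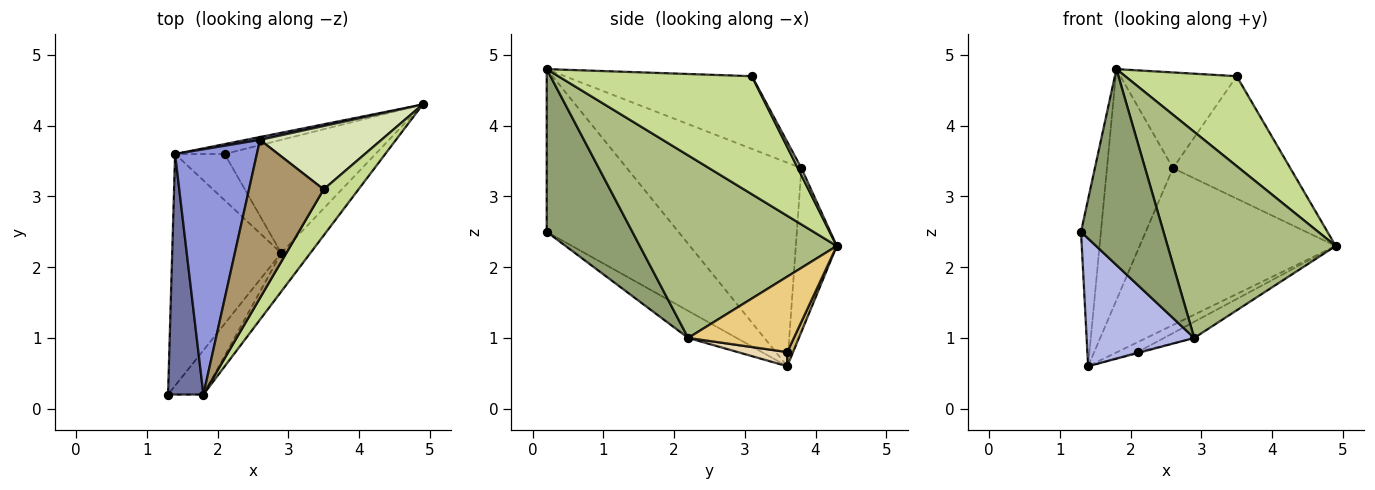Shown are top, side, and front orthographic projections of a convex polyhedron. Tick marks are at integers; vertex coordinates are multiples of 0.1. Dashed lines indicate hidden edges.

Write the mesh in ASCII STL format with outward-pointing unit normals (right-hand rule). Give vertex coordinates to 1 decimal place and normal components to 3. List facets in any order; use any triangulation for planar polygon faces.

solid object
 facet normal -0.967 0.146 0.210
  outer loop
   vertex 1.8 0.2 4.8
   vertex 1.4 3.6 0.6
   vertex 1.3 0.2 2.5
  endloop
 endfacet
 facet normal -0.204 0.979 0.018
  outer loop
   vertex 2.6 3.8 3.4
   vertex 4.9 4.3 2.3
   vertex 1.4 3.6 0.6
  endloop
 endfacet
 facet normal -0.876 0.331 0.352
  outer loop
   vertex 2.6 3.8 3.4
   vertex 1.4 3.6 0.6
   vertex 1.8 0.2 4.8
  endloop
 endfacet
 facet normal -0.212 -0.472 -0.856
  outer loop
   vertex 2.9 2.2 1.0
   vertex 1.3 0.2 2.5
   vertex 1.4 3.6 0.6
  endloop
 endfacet
 facet normal 0.712 -0.685 -0.155
  outer loop
   vertex 2.9 2.2 1.0
   vertex 1.8 0.2 4.8
   vertex 1.3 0.2 2.5
  endloop
 endfacet
 facet normal 0.755 -0.644 -0.121
  outer loop
   vertex 2.9 2.2 1.0
   vertex 4.9 4.3 2.3
   vertex 1.8 0.2 4.8
  endloop
 endfacet
 facet normal 0.839 -0.484 0.248
  outer loop
   vertex 3.5 3.1 4.7
   vertex 1.8 0.2 4.8
   vertex 4.9 4.3 2.3
  endloop
 endfacet
 facet normal 0.027 0.888 0.460
  outer loop
   vertex 3.5 3.1 4.7
   vertex 4.9 4.3 2.3
   vertex 2.6 3.8 3.4
  endloop
 endfacet
 facet normal -0.640 0.398 0.657
  outer loop
   vertex 3.5 3.1 4.7
   vertex 2.6 3.8 3.4
   vertex 1.8 0.2 4.8
  endloop
 endfacet
 facet normal 0.198 0.693 -0.693
  outer loop
   vertex 2.1 3.6 0.8
   vertex 1.4 3.6 0.6
   vertex 4.9 4.3 2.3
  endloop
 endfacet
 facet normal 0.444 0.127 -0.887
  outer loop
   vertex 2.1 3.6 0.8
   vertex 4.9 4.3 2.3
   vertex 2.9 2.2 1.0
  endloop
 endfacet
 facet normal 0.275 0.020 -0.961
  outer loop
   vertex 2.1 3.6 0.8
   vertex 2.9 2.2 1.0
   vertex 1.4 3.6 0.6
  endloop
 endfacet
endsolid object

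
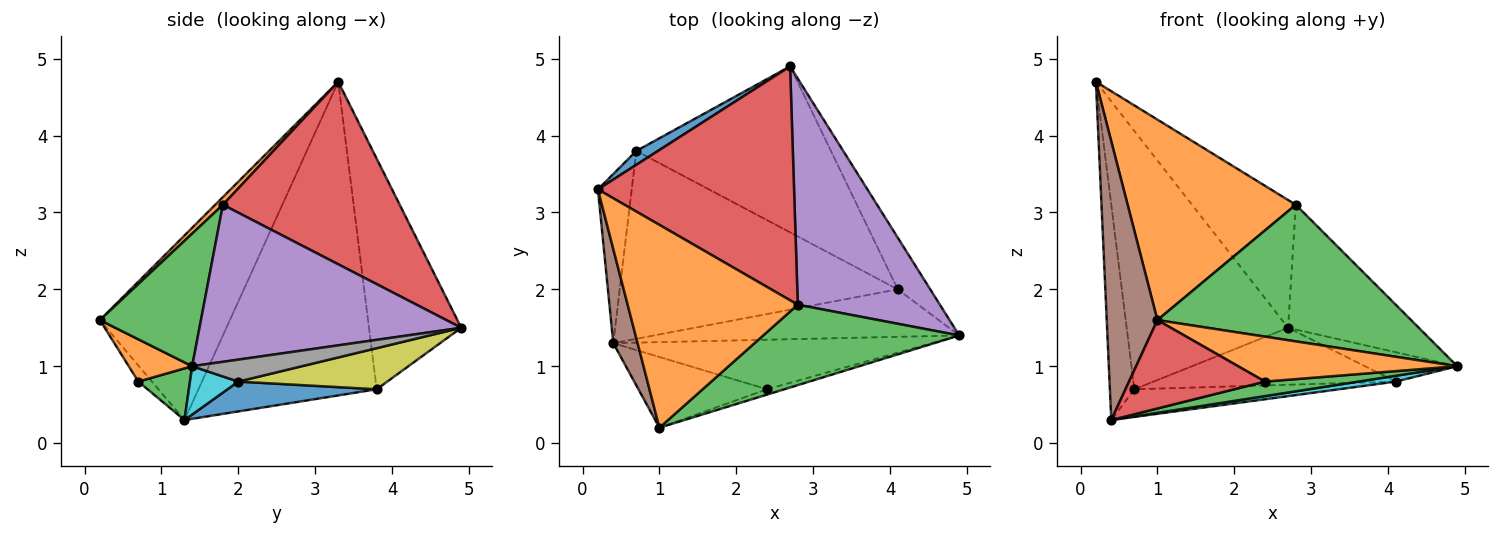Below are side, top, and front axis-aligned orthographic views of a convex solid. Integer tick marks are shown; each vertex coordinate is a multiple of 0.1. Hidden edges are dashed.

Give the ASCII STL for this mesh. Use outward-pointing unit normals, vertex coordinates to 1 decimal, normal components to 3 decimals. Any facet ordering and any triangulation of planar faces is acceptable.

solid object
 facet normal -0.496 0.867 0.046
  outer loop
   vertex 0.7 3.8 0.7
   vertex 0.2 3.3 4.7
   vertex 2.7 4.9 1.5
  endloop
 endfacet
 facet normal 0.032 -0.703 0.711
  outer loop
   vertex 2.8 1.8 3.1
   vertex 0.2 3.3 4.7
   vertex 1.0 0.2 1.6
  endloop
 endfacet
 facet normal 0.325 -0.815 0.480
  outer loop
   vertex 2.8 1.8 3.1
   vertex 1.0 0.2 1.6
   vertex 4.9 1.4 1.0
  endloop
 endfacet
 facet normal 0.633 0.371 0.680
  outer loop
   vertex 2.8 1.8 3.1
   vertex 2.7 4.9 1.5
   vertex 0.2 3.3 4.7
  endloop
 endfacet
 facet normal 0.695 0.347 0.629
  outer loop
   vertex 2.8 1.8 3.1
   vertex 4.9 1.4 1.0
   vertex 2.7 4.9 1.5
  endloop
 endfacet
 facet normal -0.925 -0.360 0.122
  outer loop
   vertex 0.4 1.3 0.3
   vertex 1.0 0.2 1.6
   vertex 0.2 3.3 4.7
  endloop
 endfacet
 facet normal -0.985 0.135 -0.106
  outer loop
   vertex 0.4 1.3 0.3
   vertex 0.2 3.3 4.7
   vertex 0.7 3.8 0.7
  endloop
 endfacet
 facet normal 0.507 0.426 -0.750
  outer loop
   vertex 4.1 2.0 0.8
   vertex 2.7 4.9 1.5
   vertex 4.9 1.4 1.0
  endloop
 endfacet
 facet normal 0.196 0.318 -0.927
  outer loop
   vertex 4.1 2.0 0.8
   vertex 0.7 3.8 0.7
   vertex 2.7 4.9 1.5
  endloop
 endfacet
 facet normal 0.155 -0.120 -0.981
  outer loop
   vertex 4.1 2.0 0.8
   vertex 4.9 1.4 1.0
   vertex 0.4 1.3 0.3
  endloop
 endfacet
 facet normal 0.106 0.145 -0.984
  outer loop
   vertex 4.1 2.0 0.8
   vertex 0.4 1.3 0.3
   vertex 0.7 3.8 0.7
  endloop
 endfacet
 facet normal 0.276 -0.954 -0.113
  outer loop
   vertex 2.4 0.7 0.8
   vertex 4.9 1.4 1.0
   vertex 1.0 0.2 1.6
  endloop
 endfacet
 facet normal 0.154 -0.278 -0.948
  outer loop
   vertex 2.4 0.7 0.8
   vertex 0.4 1.3 0.3
   vertex 4.9 1.4 1.0
  endloop
 endfacet
 facet normal -0.078 -0.778 -0.623
  outer loop
   vertex 2.4 0.7 0.8
   vertex 1.0 0.2 1.6
   vertex 0.4 1.3 0.3
  endloop
 endfacet
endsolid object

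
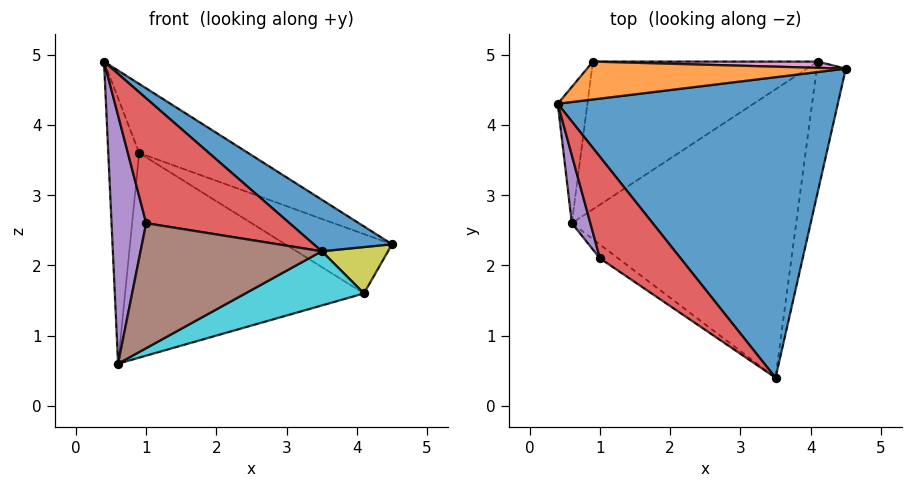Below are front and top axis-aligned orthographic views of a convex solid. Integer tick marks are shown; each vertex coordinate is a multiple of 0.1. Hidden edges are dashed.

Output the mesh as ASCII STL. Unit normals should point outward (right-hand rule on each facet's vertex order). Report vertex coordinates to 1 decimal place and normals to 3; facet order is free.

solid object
 facet normal 0.542 -0.142 0.828
  outer loop
   vertex 3.5 0.4 2.2
   vertex 4.5 4.8 2.3
   vertex 0.4 4.3 4.9
  endloop
 endfacet
 facet normal 0.194 0.860 0.472
  outer loop
   vertex 0.9 4.9 3.6
   vertex 0.4 4.3 4.9
   vertex 4.5 4.8 2.3
  endloop
 endfacet
 facet normal -0.914 0.361 -0.185
  outer loop
   vertex 0.9 4.9 3.6
   vertex 0.6 2.6 0.6
   vertex 0.4 4.3 4.9
  endloop
 endfacet
 facet normal -0.392 -0.714 0.580
  outer loop
   vertex 1.0 2.1 2.6
   vertex 3.5 0.4 2.2
   vertex 0.4 4.3 4.9
  endloop
 endfacet
 facet normal -0.930 -0.355 0.097
  outer loop
   vertex 1.0 2.1 2.6
   vertex 0.4 4.3 4.9
   vertex 0.6 2.6 0.6
  endloop
 endfacet
 facet normal -0.570 -0.817 -0.090
  outer loop
   vertex 1.0 2.1 2.6
   vertex 0.6 2.6 0.6
   vertex 3.5 0.4 2.2
  endloop
 endfacet
 facet normal 0.065 0.992 0.104
  outer loop
   vertex 4.1 4.9 1.6
   vertex 0.9 4.9 3.6
   vertex 4.5 4.8 2.3
  endloop
 endfacet
 facet normal -0.343 0.762 -0.550
  outer loop
   vertex 4.1 4.9 1.6
   vertex 0.6 2.6 0.6
   vertex 0.9 4.9 3.6
  endloop
 endfacet
 facet normal 0.843 -0.180 -0.507
  outer loop
   vertex 4.1 4.9 1.6
   vertex 4.5 4.8 2.3
   vertex 3.5 0.4 2.2
  endloop
 endfacet
 facet normal 0.373 -0.171 -0.912
  outer loop
   vertex 4.1 4.9 1.6
   vertex 3.5 0.4 2.2
   vertex 0.6 2.6 0.6
  endloop
 endfacet
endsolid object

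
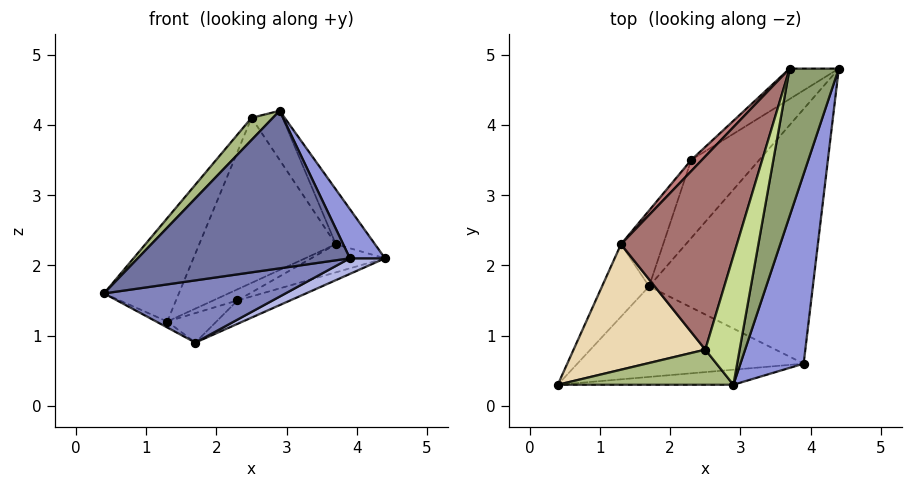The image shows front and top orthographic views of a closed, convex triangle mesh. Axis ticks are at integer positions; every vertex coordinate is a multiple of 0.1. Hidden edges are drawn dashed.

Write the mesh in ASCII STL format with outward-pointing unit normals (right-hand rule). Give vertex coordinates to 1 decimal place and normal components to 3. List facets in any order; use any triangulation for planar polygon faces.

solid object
 facet normal 0.098 -0.991 -0.095
  outer loop
   vertex 3.9 0.6 2.1
   vertex 2.9 0.3 4.2
   vertex 0.4 0.3 1.6
  endloop
 endfacet
 facet normal 0.164 -0.559 -0.813
  outer loop
   vertex 3.9 0.6 2.1
   vertex 0.4 0.3 1.6
   vertex 1.7 1.7 0.9
  endloop
 endfacet
 facet normal 0.903 -0.108 0.415
  outer loop
   vertex 3.9 0.6 2.1
   vertex 4.4 4.8 2.1
   vertex 2.9 0.3 4.2
  endloop
 endfacet
 facet normal 0.457 -0.054 -0.888
  outer loop
   vertex 3.9 0.6 2.1
   vertex 1.7 1.7 0.9
   vertex 4.4 4.8 2.1
  endloop
 endfacet
 facet normal 0.259 0.336 0.906
  outer loop
   vertex 3.7 4.8 2.3
   vertex 2.9 0.3 4.2
   vertex 4.4 4.8 2.1
  endloop
 endfacet
 facet normal -0.660 -0.401 0.635
  outer loop
   vertex 2.5 0.8 4.1
   vertex 0.4 0.3 1.6
   vertex 2.9 0.3 4.2
  endloop
 endfacet
 facet normal 0.208 0.349 0.914
  outer loop
   vertex 2.5 0.8 4.1
   vertex 2.9 0.3 4.2
   vertex 3.7 4.8 2.3
  endloop
 endfacet
 facet normal 0.095 0.286 -0.953
  outer loop
   vertex 2.3 3.5 1.5
   vertex 4.4 4.8 2.1
   vertex 1.7 1.7 0.9
  endloop
 endfacet
 facet normal -0.205 0.664 -0.719
  outer loop
   vertex 2.3 3.5 1.5
   vertex 3.7 4.8 2.3
   vertex 4.4 4.8 2.1
  endloop
 endfacet
 facet normal -0.530 0.069 -0.845
  outer loop
   vertex 1.3 2.3 1.2
   vertex 1.7 1.7 0.9
   vertex 0.4 0.3 1.6
  endloop
 endfacet
 facet normal -0.153 0.358 -0.921
  outer loop
   vertex 1.3 2.3 1.2
   vertex 2.3 3.5 1.5
   vertex 1.7 1.7 0.9
  endloop
 endfacet
 facet normal -0.731 0.434 0.527
  outer loop
   vertex 1.3 2.3 1.2
   vertex 0.4 0.3 1.6
   vertex 2.5 0.8 4.1
  endloop
 endfacet
 facet normal -0.716 0.454 0.531
  outer loop
   vertex 1.3 2.3 1.2
   vertex 2.5 0.8 4.1
   vertex 3.7 4.8 2.3
  endloop
 endfacet
 facet normal -0.728 0.485 0.485
  outer loop
   vertex 1.3 2.3 1.2
   vertex 3.7 4.8 2.3
   vertex 2.3 3.5 1.5
  endloop
 endfacet
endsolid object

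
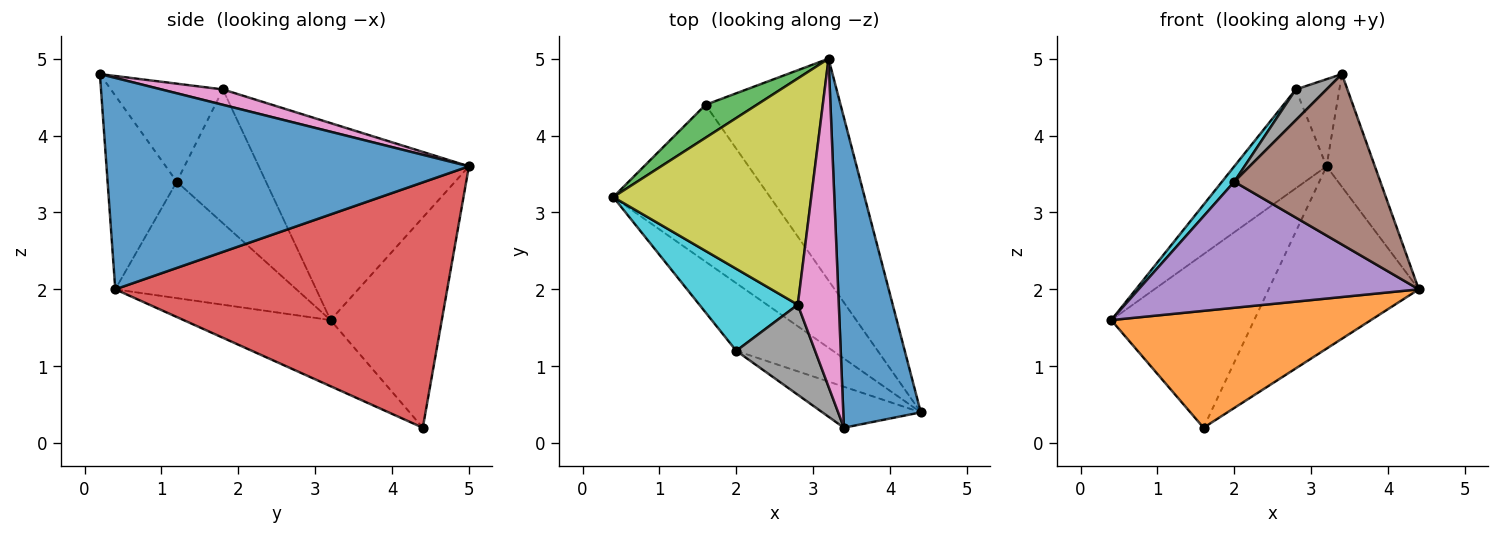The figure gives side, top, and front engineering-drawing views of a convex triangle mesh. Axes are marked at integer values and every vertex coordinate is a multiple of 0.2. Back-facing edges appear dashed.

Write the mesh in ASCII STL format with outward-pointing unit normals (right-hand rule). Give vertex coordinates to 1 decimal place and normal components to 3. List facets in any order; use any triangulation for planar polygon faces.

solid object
 facet normal 0.932 0.124 0.342
  outer loop
   vertex 3.4 0.2 4.8
   vertex 4.4 0.4 2.0
   vertex 3.2 5.0 3.6
  endloop
 endfacet
 facet normal -0.320 -0.566 -0.760
  outer loop
   vertex 1.6 4.4 0.2
   vertex 4.4 0.4 2.0
   vertex 0.4 3.2 1.6
  endloop
 endfacet
 facet normal -0.608 0.780 0.148
  outer loop
   vertex 1.6 4.4 0.2
   vertex 0.4 3.2 1.6
   vertex 3.2 5.0 3.6
  endloop
 endfacet
 facet normal 0.814 0.368 -0.448
  outer loop
   vertex 1.6 4.4 0.2
   vertex 3.2 5.0 3.6
   vertex 4.4 0.4 2.0
  endloop
 endfacet
 facet normal -0.495 -0.766 -0.411
  outer loop
   vertex 2.0 1.2 3.4
   vertex 0.4 3.2 1.6
   vertex 4.4 0.4 2.0
  endloop
 endfacet
 facet normal -0.418 -0.883 -0.212
  outer loop
   vertex 2.0 1.2 3.4
   vertex 4.4 0.4 2.0
   vertex 3.4 0.2 4.8
  endloop
 endfacet
 facet normal 0.341 0.241 0.909
  outer loop
   vertex 2.8 1.8 4.6
   vertex 3.4 0.2 4.8
   vertex 3.2 5.0 3.6
  endloop
 endfacet
 facet normal -0.762 -0.209 0.613
  outer loop
   vertex 2.8 1.8 4.6
   vertex 2.0 1.2 3.4
   vertex 3.4 0.2 4.8
  endloop
 endfacet
 facet normal -0.674 0.296 0.677
  outer loop
   vertex 2.8 1.8 4.6
   vertex 3.2 5.0 3.6
   vertex 0.4 3.2 1.6
  endloop
 endfacet
 facet normal -0.801 -0.110 0.589
  outer loop
   vertex 2.8 1.8 4.6
   vertex 0.4 3.2 1.6
   vertex 2.0 1.2 3.4
  endloop
 endfacet
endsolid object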